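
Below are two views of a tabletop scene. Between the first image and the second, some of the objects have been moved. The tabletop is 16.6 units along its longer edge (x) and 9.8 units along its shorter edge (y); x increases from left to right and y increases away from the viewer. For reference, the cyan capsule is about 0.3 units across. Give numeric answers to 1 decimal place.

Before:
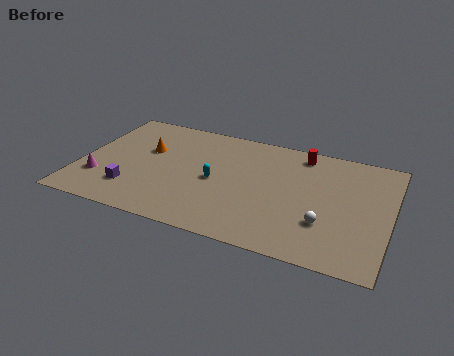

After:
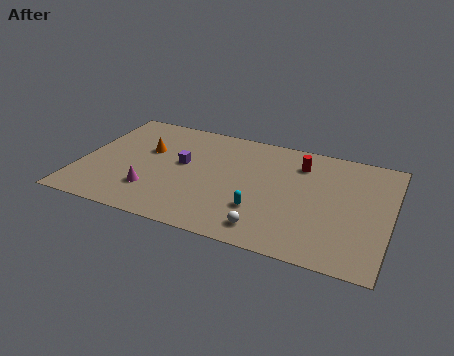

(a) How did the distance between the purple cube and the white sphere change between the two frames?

-3.9

Before: roughly 10.3 units apart; after: 6.4. That's 3.9 units closer together.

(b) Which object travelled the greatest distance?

the purple cube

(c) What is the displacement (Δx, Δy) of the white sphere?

(-2.9, -1.5)

The white sphere started near (13.3, 3.0) and ended near (10.4, 1.5).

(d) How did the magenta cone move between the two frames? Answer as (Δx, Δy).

(2.9, -0.2)

The magenta cone started near (1.2, 2.8) and ended near (4.1, 2.6).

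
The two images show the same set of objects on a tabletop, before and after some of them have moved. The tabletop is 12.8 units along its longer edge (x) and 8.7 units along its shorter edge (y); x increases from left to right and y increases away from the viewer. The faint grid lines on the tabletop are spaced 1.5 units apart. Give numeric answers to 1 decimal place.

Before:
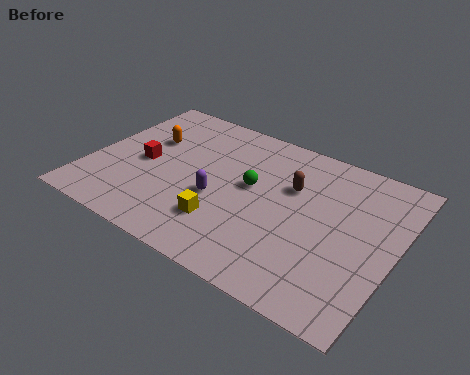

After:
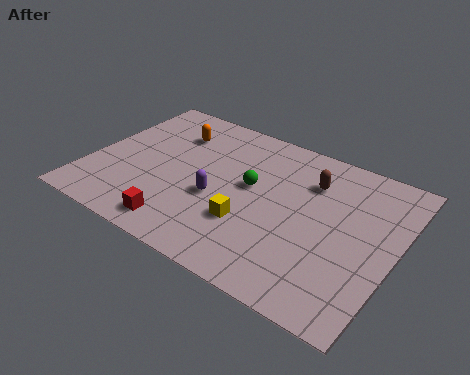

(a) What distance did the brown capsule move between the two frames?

1.0

The brown capsule was near (8.3, 5.7) before and (9.0, 6.4) after, so it travelled √(0.7² + 0.7²) ≈ 1.0 units.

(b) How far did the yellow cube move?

1.1

The yellow cube was near (6.0, 2.3) before and (7.0, 2.8) after, so it travelled √(1.0² + 0.5²) ≈ 1.1 units.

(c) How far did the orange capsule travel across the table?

1.3

The orange capsule moved from about (2.1, 5.6) to (3.0, 6.5), a distance of √(0.9² + 0.9²) ≈ 1.3.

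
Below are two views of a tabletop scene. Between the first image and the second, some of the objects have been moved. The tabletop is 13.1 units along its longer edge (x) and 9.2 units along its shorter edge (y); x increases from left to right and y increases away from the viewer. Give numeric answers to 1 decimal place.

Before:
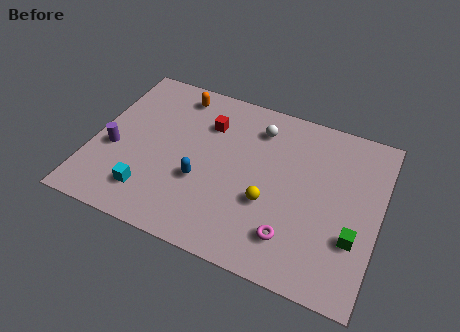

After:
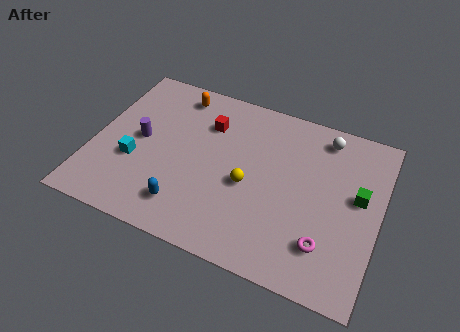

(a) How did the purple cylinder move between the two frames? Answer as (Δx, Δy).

(1.1, 1.0)

From the two frames, the purple cylinder sits at roughly (1.0, 3.7) before and (2.1, 4.7) after.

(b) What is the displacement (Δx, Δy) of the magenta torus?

(1.5, 0.2)

The magenta torus started near (9.4, 2.0) and ended near (10.9, 2.2).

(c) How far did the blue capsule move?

1.7

The blue capsule was near (5.1, 3.4) before and (4.6, 1.8) after, so it travelled √(0.5² + 1.6²) ≈ 1.7 units.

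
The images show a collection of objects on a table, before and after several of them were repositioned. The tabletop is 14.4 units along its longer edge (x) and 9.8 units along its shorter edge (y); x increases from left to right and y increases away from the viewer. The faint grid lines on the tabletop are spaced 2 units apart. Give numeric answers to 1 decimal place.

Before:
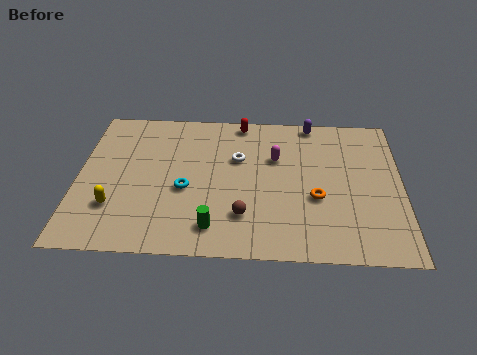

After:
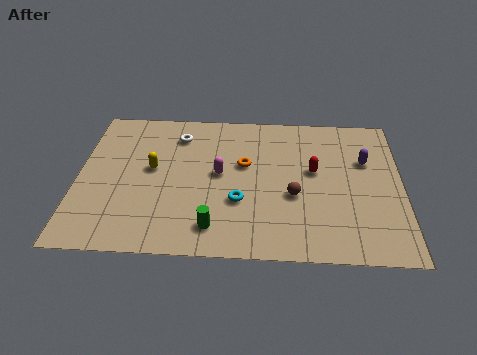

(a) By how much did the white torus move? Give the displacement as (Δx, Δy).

(-2.7, 1.5)

The white torus started near (7.1, 6.3) and ended near (4.4, 7.8).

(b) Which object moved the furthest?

the red capsule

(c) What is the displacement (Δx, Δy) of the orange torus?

(-3.2, 2.1)

The orange torus was at about (10.6, 3.8) and moved to about (7.4, 5.9).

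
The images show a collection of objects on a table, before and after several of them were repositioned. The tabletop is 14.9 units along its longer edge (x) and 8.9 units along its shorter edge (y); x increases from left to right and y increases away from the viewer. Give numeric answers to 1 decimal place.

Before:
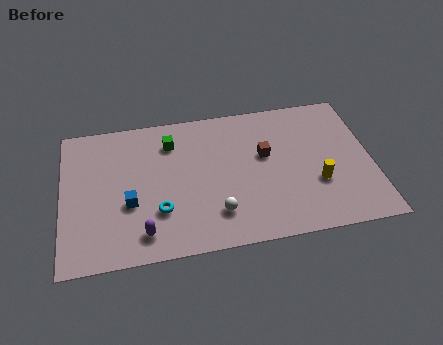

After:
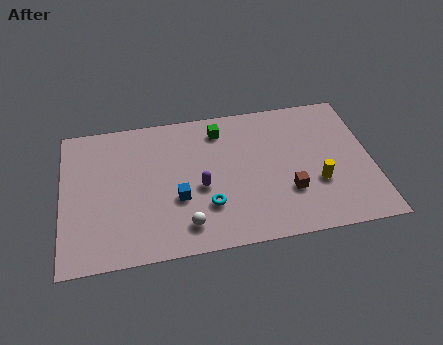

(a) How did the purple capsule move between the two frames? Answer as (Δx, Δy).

(2.8, 2.3)

The purple capsule was at about (3.8, 1.5) and moved to about (6.6, 3.8).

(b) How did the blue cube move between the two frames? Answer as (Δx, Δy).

(2.3, -0.1)

The blue cube started near (3.2, 3.4) and ended near (5.5, 3.3).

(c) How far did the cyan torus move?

2.3

The cyan torus was near (4.6, 2.7) before and (6.9, 2.6) after, so it travelled √(2.3² + 0.1²) ≈ 2.3 units.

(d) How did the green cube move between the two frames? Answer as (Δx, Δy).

(2.4, 0.4)

The green cube started near (5.3, 6.9) and ended near (7.7, 7.3).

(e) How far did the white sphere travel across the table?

1.6

The white sphere moved from about (7.3, 2.1) to (5.8, 1.6), a distance of √(1.5² + 0.5²) ≈ 1.6.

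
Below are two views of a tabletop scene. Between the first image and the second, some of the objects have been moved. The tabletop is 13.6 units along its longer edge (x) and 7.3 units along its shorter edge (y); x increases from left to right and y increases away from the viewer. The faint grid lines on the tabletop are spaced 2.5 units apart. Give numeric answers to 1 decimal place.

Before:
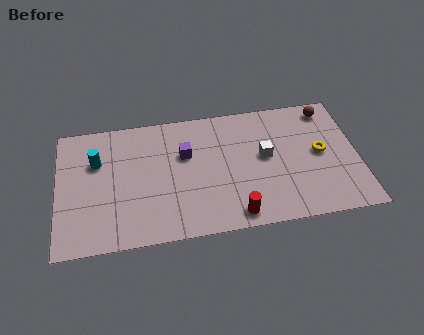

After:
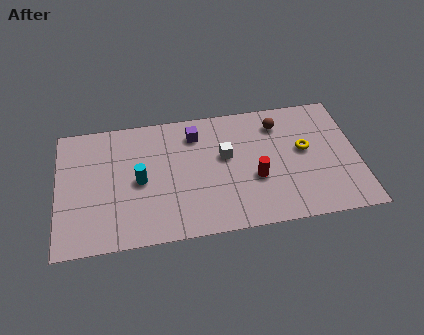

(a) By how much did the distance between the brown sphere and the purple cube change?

-3.0

They were about 6.8 units apart before and 3.8 after — 3.0 units closer together.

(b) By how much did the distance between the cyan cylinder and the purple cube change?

-0.5

Before: roughly 4.0 units apart; after: 3.5. That's 0.5 units closer together.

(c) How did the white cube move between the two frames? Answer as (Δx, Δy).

(-1.8, 0.3)

The white cube was at about (9.4, 4.0) and moved to about (7.6, 4.3).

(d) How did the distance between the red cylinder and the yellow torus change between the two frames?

-2.3

They were about 4.9 units apart before and 2.6 after — 2.3 units closer together.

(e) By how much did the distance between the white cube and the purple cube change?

-1.7

The distance was about 3.7 in the first image and 2.0 in the second, so they moved 1.7 units closer together.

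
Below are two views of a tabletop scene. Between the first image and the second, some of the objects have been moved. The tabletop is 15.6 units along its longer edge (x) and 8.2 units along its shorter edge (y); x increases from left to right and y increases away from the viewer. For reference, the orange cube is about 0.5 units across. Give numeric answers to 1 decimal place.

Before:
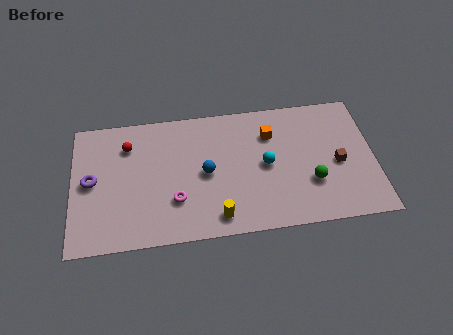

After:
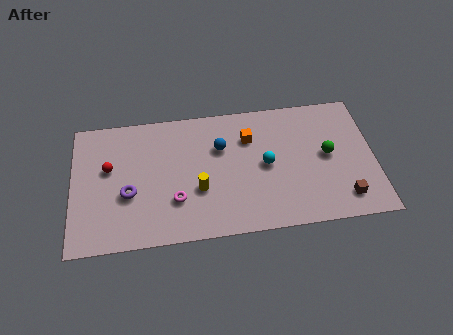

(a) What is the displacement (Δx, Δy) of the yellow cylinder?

(-0.9, 1.8)

The yellow cylinder started near (7.4, 1.2) and ended near (6.5, 3.0).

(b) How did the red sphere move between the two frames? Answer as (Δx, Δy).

(-1.0, -1.3)

The red sphere started near (2.9, 6.2) and ended near (1.9, 4.9).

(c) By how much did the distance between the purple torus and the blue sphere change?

-0.6

They were about 5.9 units apart before and 5.3 after — 0.6 units closer together.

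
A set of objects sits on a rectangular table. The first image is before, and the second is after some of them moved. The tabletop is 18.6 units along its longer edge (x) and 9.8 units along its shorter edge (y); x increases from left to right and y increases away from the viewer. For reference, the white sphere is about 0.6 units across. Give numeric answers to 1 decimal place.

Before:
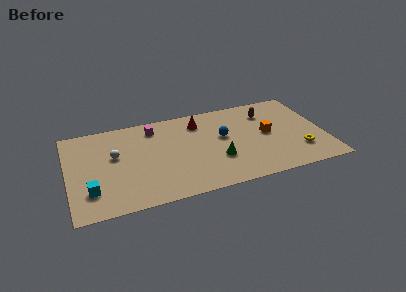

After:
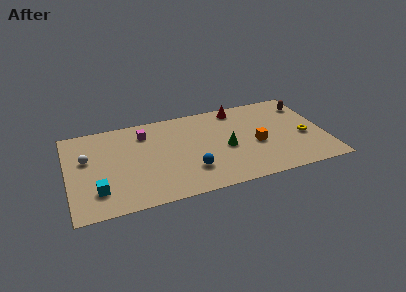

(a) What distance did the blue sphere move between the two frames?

4.0

The blue sphere moved from about (11.3, 5.7) to (8.7, 2.7), a distance of √(2.6² + 3.0²) ≈ 4.0.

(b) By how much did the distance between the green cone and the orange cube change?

-2.0

They were about 4.2 units apart before and 2.2 after — 2.0 units closer together.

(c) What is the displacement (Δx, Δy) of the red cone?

(2.9, 0.8)

The red cone started near (9.7, 7.8) and ended near (12.6, 8.6).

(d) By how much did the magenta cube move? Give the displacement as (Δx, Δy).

(-0.7, -0.4)

The magenta cube started near (6.4, 8.1) and ended near (5.7, 7.7).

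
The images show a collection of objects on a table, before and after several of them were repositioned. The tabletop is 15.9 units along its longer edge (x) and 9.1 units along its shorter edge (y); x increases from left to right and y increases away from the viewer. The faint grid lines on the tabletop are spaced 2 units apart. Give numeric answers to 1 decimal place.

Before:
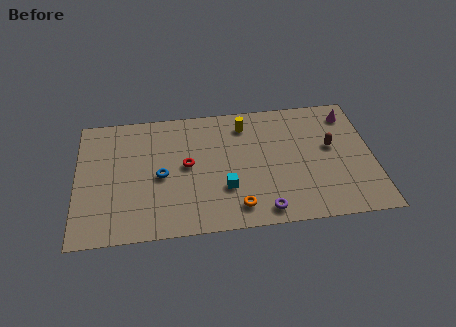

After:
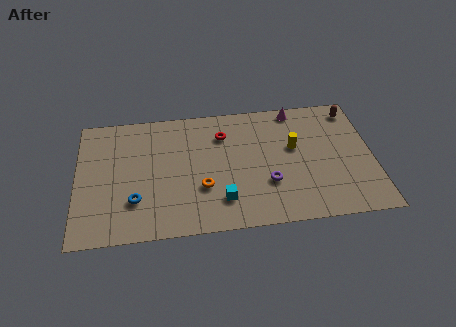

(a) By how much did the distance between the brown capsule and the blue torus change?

+3.7

Before: roughly 9.3 units apart; after: 13.0. That's 3.7 units further apart.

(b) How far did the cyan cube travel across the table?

0.8

From (7.9, 2.9) to (7.7, 2.1), the cyan cube covered √(0.2² + 0.8²) ≈ 0.8 units.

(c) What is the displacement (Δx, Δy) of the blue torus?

(-1.4, -1.6)

The blue torus started near (4.5, 4.2) and ended near (3.1, 2.6).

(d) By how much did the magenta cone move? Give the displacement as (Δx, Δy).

(-2.9, 0.7)

The magenta cone started near (14.8, 7.5) and ended near (11.9, 8.2).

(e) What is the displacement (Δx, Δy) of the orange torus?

(-1.8, 1.6)

From the two frames, the orange torus sits at roughly (8.5, 1.5) before and (6.7, 3.1) after.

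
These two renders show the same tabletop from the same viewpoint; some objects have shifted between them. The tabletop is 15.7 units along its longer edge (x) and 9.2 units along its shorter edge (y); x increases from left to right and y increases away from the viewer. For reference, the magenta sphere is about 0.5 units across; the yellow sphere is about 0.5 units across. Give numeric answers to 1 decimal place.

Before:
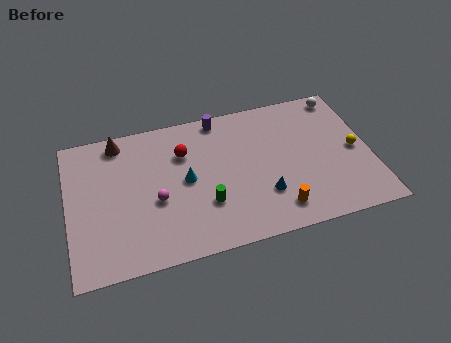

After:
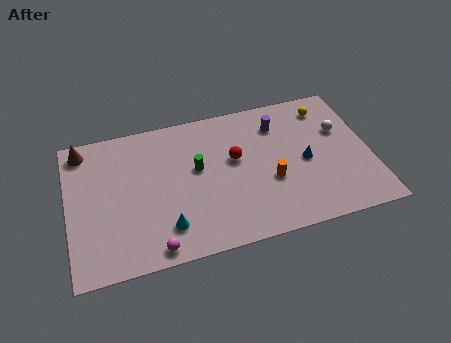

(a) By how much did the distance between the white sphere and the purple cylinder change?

-3.1

They were about 6.5 units apart before and 3.4 after — 3.1 units closer together.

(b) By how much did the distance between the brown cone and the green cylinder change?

-0.3

The distance was about 6.7 in the first image and 6.4 in the second, so they moved 0.3 units closer together.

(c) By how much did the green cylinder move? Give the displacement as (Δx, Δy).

(-0.3, 2.4)

The green cylinder started near (7.0, 2.9) and ended near (6.7, 5.3).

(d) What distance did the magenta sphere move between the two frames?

2.9

The magenta sphere moved from about (4.5, 3.8) to (4.2, 0.9), a distance of √(0.3² + 2.9²) ≈ 2.9.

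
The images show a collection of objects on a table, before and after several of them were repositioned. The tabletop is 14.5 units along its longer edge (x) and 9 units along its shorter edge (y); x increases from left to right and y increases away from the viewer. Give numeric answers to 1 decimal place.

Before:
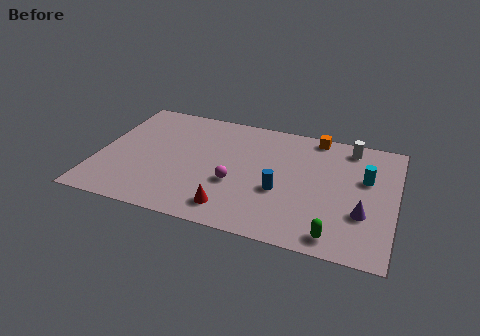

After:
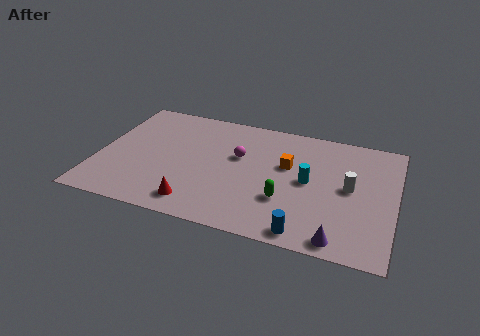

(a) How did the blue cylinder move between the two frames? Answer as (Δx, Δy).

(1.4, -2.6)

The blue cylinder was at about (9.0, 3.5) and moved to about (10.4, 0.9).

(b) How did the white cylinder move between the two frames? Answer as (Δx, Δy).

(0.2, -3.1)

The white cylinder was at about (12.1, 7.8) and moved to about (12.3, 4.7).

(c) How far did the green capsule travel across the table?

3.1

From (11.8, 1.1) to (9.3, 2.9), the green capsule covered √(2.5² + 1.8²) ≈ 3.1 units.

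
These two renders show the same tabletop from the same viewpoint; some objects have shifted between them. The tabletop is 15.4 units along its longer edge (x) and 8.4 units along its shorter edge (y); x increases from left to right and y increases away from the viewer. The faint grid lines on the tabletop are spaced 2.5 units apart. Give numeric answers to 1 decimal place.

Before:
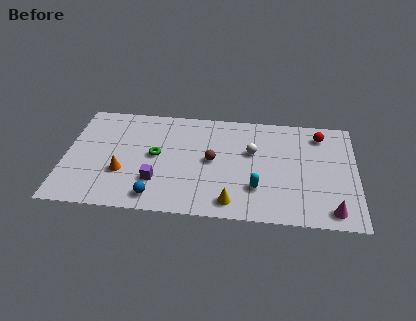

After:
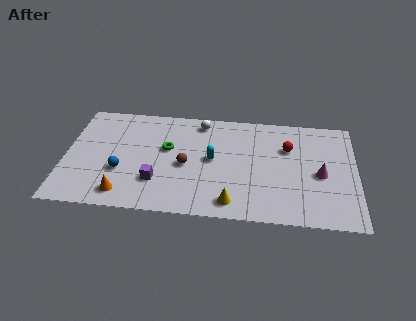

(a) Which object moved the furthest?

the white sphere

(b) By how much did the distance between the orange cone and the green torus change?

+2.0

Before: roughly 2.3 units apart; after: 4.3. That's 2.0 units further apart.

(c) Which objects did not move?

the purple cube and the yellow cone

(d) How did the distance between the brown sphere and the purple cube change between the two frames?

-1.4

They were about 3.5 units apart before and 2.1 after — 1.4 units closer together.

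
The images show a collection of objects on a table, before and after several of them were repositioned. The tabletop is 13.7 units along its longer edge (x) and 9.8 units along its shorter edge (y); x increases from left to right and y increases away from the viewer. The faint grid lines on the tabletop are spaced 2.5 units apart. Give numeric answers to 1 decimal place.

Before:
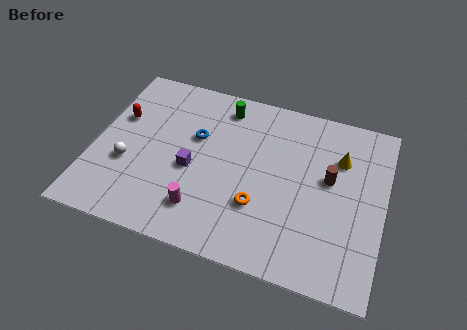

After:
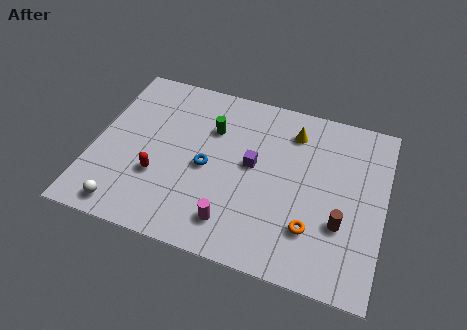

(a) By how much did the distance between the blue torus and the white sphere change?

+1.0

Before: roughly 3.9 units apart; after: 4.9. That's 1.0 units further apart.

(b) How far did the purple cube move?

3.0

The purple cube was near (4.7, 4.2) before and (7.5, 5.3) after, so it travelled √(2.8² + 1.1²) ≈ 3.0 units.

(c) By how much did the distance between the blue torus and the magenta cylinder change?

-1.0

The distance was about 4.1 in the first image and 3.1 in the second, so they moved 1.0 units closer together.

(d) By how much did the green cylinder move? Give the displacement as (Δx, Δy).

(-0.4, -1.5)

The green cylinder was at about (5.8, 8.3) and moved to about (5.4, 6.8).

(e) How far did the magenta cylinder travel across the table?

1.5

From (5.4, 2.1) to (6.9, 1.8), the magenta cylinder covered √(1.5² + 0.3²) ≈ 1.5 units.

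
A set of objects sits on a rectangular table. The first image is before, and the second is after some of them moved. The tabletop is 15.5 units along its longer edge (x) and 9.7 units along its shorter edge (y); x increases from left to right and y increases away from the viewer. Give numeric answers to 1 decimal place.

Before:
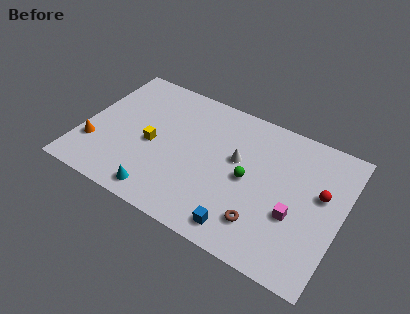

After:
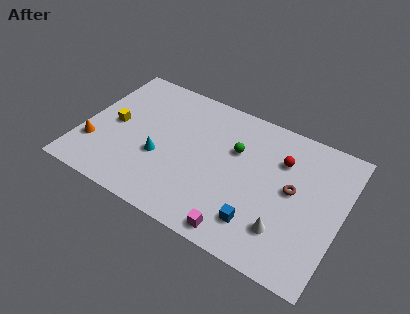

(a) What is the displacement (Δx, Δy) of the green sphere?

(-1.0, 1.6)

From the two frames, the green sphere sits at roughly (10.0, 4.7) before and (9.0, 6.3) after.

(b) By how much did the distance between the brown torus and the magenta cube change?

+2.7

The distance was about 2.2 in the first image and 4.9 in the second, so they moved 2.7 units further apart.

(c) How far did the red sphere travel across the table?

2.8

From (14.2, 5.7) to (11.7, 6.9), the red sphere covered √(2.5² + 1.2²) ≈ 2.8 units.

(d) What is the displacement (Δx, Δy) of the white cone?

(3.3, -3.3)

The white cone was at about (9.2, 5.7) and moved to about (12.5, 2.4).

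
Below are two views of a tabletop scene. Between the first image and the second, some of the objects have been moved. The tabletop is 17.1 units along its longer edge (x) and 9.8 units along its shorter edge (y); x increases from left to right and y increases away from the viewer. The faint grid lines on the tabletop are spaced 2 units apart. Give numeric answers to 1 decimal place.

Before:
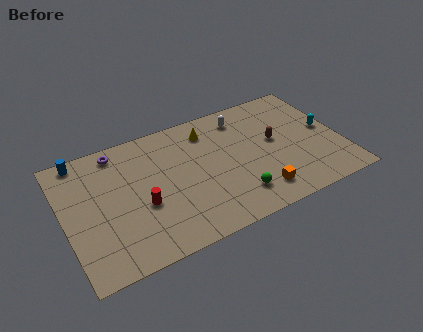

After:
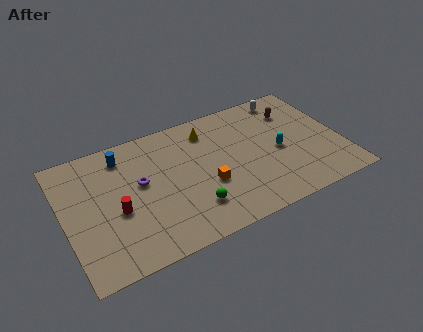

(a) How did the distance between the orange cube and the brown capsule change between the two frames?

+3.1

The distance was about 3.9 in the first image and 7.0 in the second, so they moved 3.1 units further apart.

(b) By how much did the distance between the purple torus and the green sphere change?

-5.0

They were about 9.3 units apart before and 4.3 after — 5.0 units closer together.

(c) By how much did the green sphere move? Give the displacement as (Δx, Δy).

(-2.7, 0.3)

From the two frames, the green sphere sits at roughly (10.2, 2.1) before and (7.5, 2.4) after.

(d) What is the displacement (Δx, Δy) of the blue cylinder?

(2.5, -0.8)

The blue cylinder was at about (1.4, 8.9) and moved to about (3.9, 8.1).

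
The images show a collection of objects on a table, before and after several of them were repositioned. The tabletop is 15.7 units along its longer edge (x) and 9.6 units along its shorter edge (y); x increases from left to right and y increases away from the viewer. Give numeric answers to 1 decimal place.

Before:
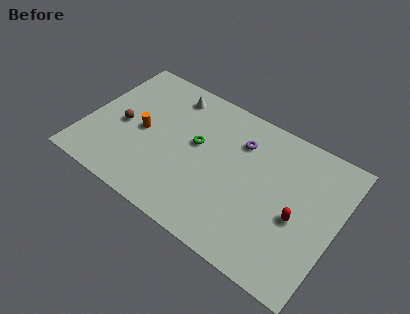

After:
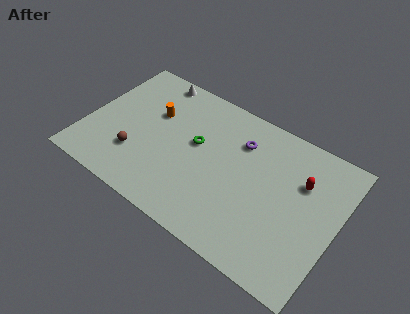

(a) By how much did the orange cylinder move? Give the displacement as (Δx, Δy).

(0.4, 1.6)

The orange cylinder was at about (3.5, 4.6) and moved to about (3.9, 6.2).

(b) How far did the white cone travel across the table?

1.4

The white cone moved from about (4.7, 8.1) to (3.4, 8.7), a distance of √(1.3² + 0.6²) ≈ 1.4.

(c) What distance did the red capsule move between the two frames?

2.4

The red capsule was near (13.4, 4.1) before and (13.3, 6.5) after, so it travelled √(0.1² + 2.4²) ≈ 2.4 units.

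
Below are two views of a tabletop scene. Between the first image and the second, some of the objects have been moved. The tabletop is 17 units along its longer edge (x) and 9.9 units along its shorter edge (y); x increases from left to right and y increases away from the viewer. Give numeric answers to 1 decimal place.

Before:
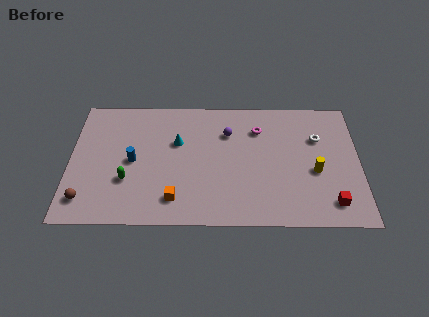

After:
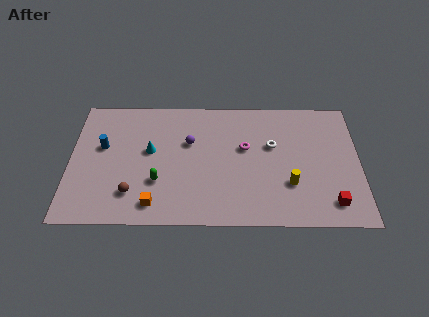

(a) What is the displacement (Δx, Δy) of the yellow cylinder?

(-1.5, -1.0)

The yellow cylinder started near (14.4, 4.1) and ended near (12.9, 3.1).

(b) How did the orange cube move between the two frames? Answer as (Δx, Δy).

(-1.2, -0.4)

The orange cube was at about (6.2, 1.9) and moved to about (5.0, 1.5).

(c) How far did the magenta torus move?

1.7

The magenta torus was near (11.1, 7.4) before and (10.3, 5.9) after, so it travelled √(0.8² + 1.5²) ≈ 1.7 units.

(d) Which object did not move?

the red cube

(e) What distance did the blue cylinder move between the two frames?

2.1

From (3.7, 4.8) to (1.9, 5.9), the blue cylinder covered √(1.8² + 1.1²) ≈ 2.1 units.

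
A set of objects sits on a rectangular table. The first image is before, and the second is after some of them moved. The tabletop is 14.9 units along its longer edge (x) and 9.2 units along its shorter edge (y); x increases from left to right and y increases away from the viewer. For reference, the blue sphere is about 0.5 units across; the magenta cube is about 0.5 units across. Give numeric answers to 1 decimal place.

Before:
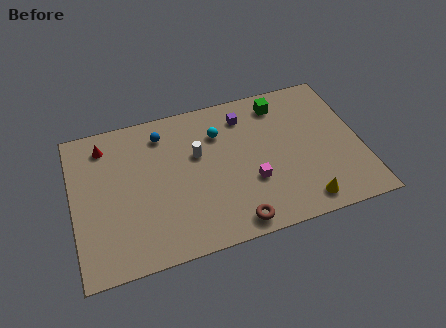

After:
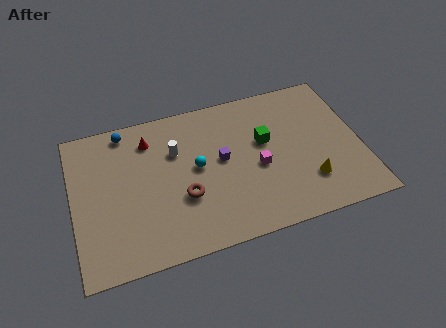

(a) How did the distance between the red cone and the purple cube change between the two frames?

-3.0

They were about 7.3 units apart before and 4.3 after — 3.0 units closer together.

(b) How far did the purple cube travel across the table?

2.8

The purple cube was near (9.1, 7.4) before and (7.7, 5.0) after, so it travelled √(1.4² + 2.4²) ≈ 2.8 units.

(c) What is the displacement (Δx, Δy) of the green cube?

(-1.0, -2.2)

The green cube started near (11.0, 7.7) and ended near (10.0, 5.5).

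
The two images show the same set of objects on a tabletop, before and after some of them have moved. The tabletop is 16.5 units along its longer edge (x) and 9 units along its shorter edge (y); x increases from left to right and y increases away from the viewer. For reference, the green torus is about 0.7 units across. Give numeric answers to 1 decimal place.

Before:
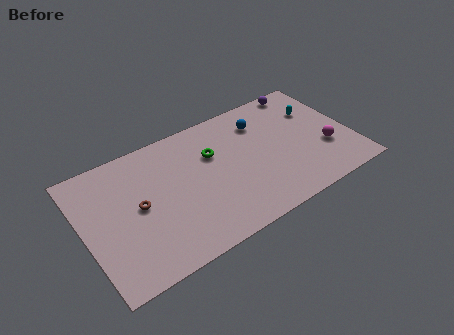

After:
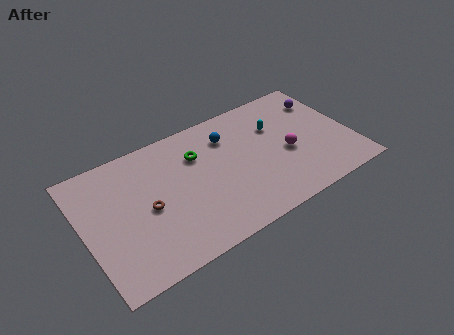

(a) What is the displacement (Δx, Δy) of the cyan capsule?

(-2.6, -0.1)

The cyan capsule started near (14.7, 6.2) and ended near (12.1, 6.1).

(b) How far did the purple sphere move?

1.7

The purple sphere moved from about (14.3, 8.2) to (15.3, 6.8), a distance of √(1.0² + 1.4²) ≈ 1.7.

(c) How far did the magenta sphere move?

2.4

The magenta sphere was near (14.8, 3.1) before and (12.5, 3.9) after, so it travelled √(2.3² + 0.8²) ≈ 2.4 units.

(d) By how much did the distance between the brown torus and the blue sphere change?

-2.3

Before: roughly 8.3 units apart; after: 6.0. That's 2.3 units closer together.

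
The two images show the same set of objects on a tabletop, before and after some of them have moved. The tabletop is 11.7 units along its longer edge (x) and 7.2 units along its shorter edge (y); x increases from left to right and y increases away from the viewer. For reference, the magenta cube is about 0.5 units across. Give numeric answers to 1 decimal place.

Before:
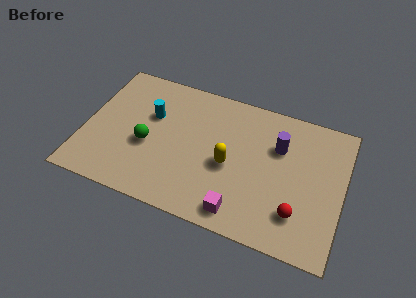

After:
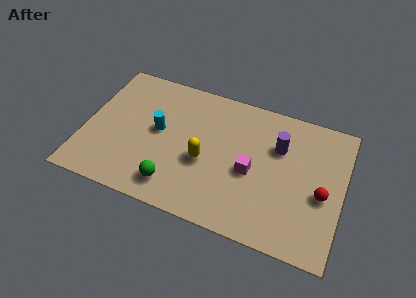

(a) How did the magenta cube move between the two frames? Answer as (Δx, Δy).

(0.3, 2.2)

The magenta cube started near (7.3, 1.0) and ended near (7.6, 3.2).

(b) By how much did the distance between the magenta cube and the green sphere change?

-1.0

Before: roughly 4.8 units apart; after: 3.8. That's 1.0 units closer together.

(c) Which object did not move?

the purple cylinder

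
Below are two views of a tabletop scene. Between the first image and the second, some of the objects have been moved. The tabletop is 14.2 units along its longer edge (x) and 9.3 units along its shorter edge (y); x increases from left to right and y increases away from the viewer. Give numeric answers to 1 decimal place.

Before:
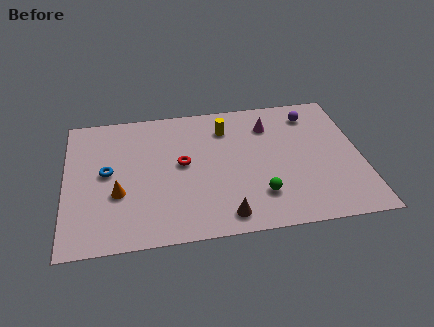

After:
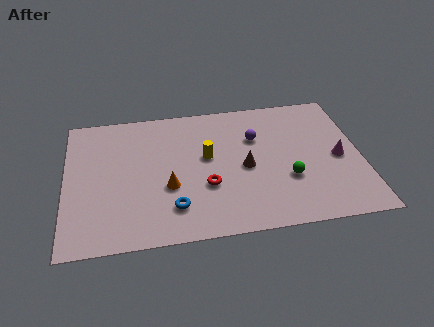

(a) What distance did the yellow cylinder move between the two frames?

2.1

The yellow cylinder was near (7.8, 7.2) before and (6.8, 5.3) after, so it travelled √(1.0² + 1.9²) ≈ 2.1 units.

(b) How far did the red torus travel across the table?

2.0

The red torus moved from about (5.6, 5.0) to (6.7, 3.3), a distance of √(1.1² + 1.7²) ≈ 2.0.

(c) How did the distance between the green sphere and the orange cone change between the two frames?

-1.1

Before: roughly 6.8 units apart; after: 5.7. That's 1.1 units closer together.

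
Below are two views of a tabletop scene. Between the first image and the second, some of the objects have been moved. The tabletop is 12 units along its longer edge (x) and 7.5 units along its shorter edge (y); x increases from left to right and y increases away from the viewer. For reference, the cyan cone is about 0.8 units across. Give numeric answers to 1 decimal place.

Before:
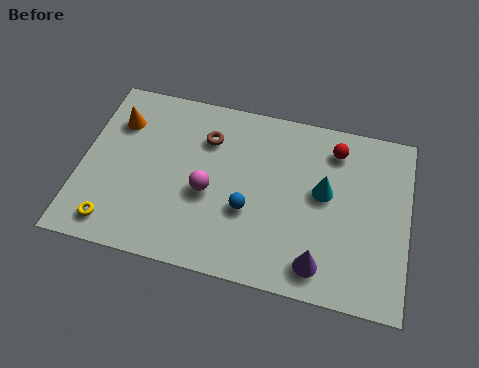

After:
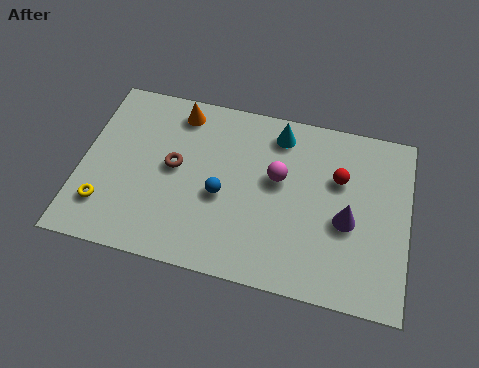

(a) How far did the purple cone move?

2.2

The purple cone was near (8.9, 1.2) before and (9.8, 3.2) after, so it travelled √(0.9² + 2.0²) ≈ 2.2 units.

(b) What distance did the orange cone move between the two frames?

2.4

From (1.2, 5.5) to (3.4, 6.4), the orange cone covered √(2.2² + 0.9²) ≈ 2.4 units.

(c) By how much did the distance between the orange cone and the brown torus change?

-0.9

They were about 3.3 units apart before and 2.4 after — 0.9 units closer together.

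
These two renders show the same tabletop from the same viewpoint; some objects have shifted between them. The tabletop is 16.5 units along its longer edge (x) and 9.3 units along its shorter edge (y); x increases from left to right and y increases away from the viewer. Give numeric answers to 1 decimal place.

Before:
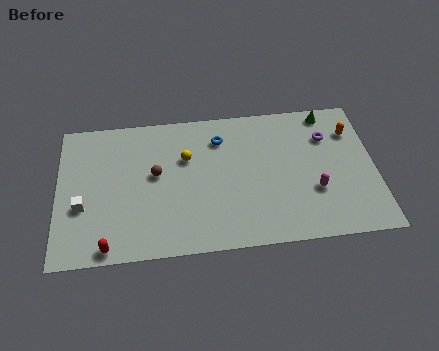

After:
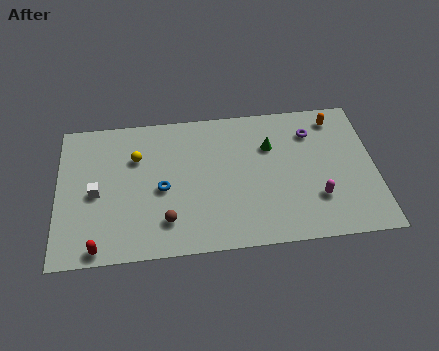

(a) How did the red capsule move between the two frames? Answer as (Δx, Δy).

(-0.5, 0.0)

The red capsule was at about (2.6, 0.8) and moved to about (2.1, 0.8).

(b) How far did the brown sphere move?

3.1

The brown sphere moved from about (5.1, 5.2) to (5.6, 2.1), a distance of √(0.5² + 3.1²) ≈ 3.1.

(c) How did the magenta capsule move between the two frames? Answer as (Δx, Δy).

(0.1, -0.5)

From the two frames, the magenta capsule sits at roughly (13.3, 3.2) before and (13.4, 2.7) after.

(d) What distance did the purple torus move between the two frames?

0.9

The purple torus moved from about (14.1, 6.7) to (13.3, 7.1), a distance of √(0.8² + 0.4²) ≈ 0.9.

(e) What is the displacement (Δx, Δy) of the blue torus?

(-3.1, -3.0)

The blue torus started near (8.5, 7.2) and ended near (5.4, 4.2).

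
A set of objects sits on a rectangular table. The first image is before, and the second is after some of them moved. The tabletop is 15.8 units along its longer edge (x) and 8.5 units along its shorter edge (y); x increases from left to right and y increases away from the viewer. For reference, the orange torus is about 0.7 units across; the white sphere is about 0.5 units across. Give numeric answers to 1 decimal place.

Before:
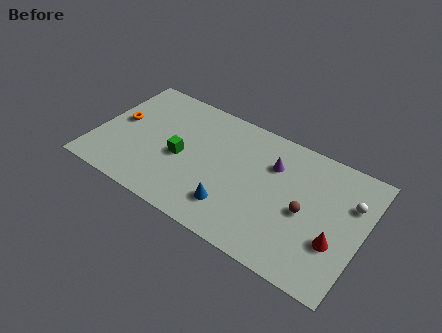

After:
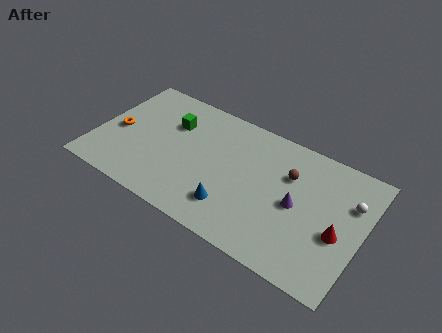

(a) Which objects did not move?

the white sphere and the blue cone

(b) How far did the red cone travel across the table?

0.6

The red cone was near (14.4, 2.9) before and (14.5, 3.5) after, so it travelled √(0.1² + 0.6²) ≈ 0.6 units.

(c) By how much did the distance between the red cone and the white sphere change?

-0.6

The distance was about 2.9 in the first image and 2.3 in the second, so they moved 0.6 units closer together.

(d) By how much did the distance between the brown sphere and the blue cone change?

+0.3

The distance was about 4.4 in the first image and 4.7 in the second, so they moved 0.3 units further apart.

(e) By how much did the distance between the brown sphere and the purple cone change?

-1.2

They were about 3.0 units apart before and 1.8 after — 1.2 units closer together.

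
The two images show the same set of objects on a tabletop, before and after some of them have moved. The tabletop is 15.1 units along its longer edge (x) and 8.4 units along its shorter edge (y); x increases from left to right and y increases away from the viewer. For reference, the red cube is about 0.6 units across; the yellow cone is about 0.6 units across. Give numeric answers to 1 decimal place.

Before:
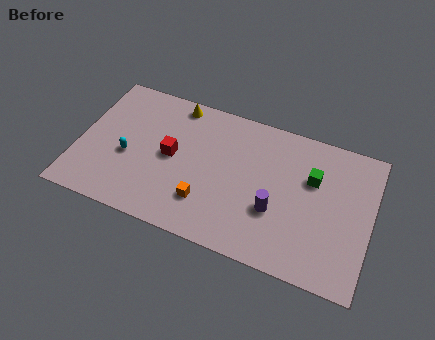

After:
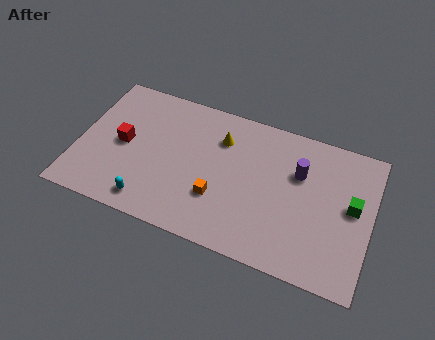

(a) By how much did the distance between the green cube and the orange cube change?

+0.8

Before: roughly 6.2 units apart; after: 7.0. That's 0.8 units further apart.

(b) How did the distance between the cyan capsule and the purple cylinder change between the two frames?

+0.8

The distance was about 7.7 in the first image and 8.5 in the second, so they moved 0.8 units further apart.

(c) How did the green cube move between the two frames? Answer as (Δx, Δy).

(2.1, -0.9)

The green cube was at about (12.0, 5.5) and moved to about (14.1, 4.6).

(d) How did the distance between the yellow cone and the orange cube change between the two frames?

-2.2

Before: roughly 5.7 units apart; after: 3.5. That's 2.2 units closer together.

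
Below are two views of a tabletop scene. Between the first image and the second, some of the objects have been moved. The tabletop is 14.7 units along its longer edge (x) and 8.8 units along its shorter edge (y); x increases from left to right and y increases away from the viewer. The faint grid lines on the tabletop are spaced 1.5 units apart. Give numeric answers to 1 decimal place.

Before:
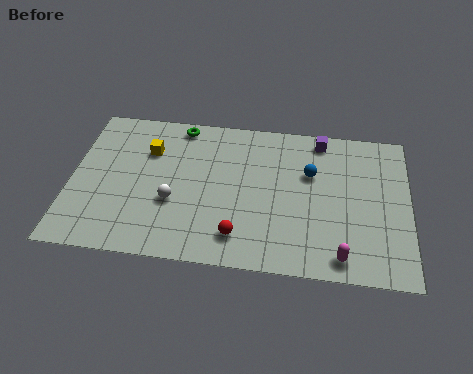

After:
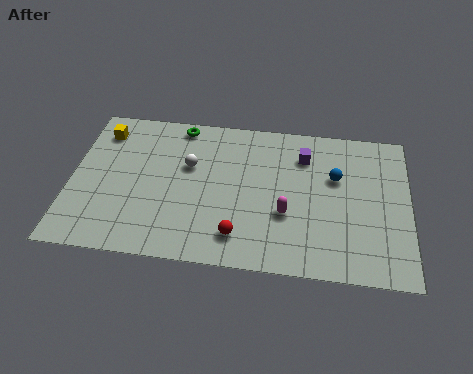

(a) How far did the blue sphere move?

1.1

From (10.4, 5.7) to (11.5, 5.6), the blue sphere covered √(1.1² + 0.1²) ≈ 1.1 units.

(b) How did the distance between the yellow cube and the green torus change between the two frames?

+1.4

The distance was about 2.1 in the first image and 3.5 in the second, so they moved 1.4 units further apart.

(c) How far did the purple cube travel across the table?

1.3

From (10.8, 7.8) to (10.1, 6.7), the purple cube covered √(0.7² + 1.1²) ≈ 1.3 units.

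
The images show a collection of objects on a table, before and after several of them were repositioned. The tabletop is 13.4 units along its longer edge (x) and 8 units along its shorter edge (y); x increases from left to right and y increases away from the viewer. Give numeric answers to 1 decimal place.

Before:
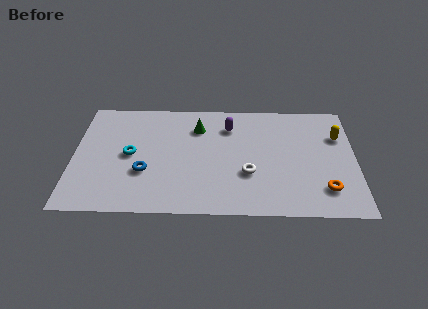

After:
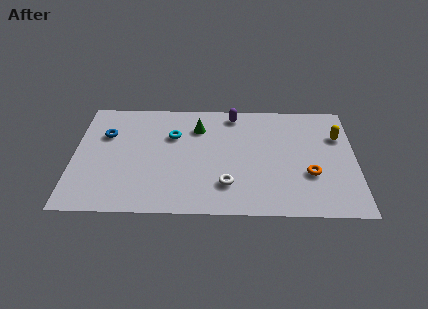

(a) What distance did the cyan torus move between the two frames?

2.4

The cyan torus moved from about (2.7, 4.0) to (4.7, 5.4), a distance of √(2.0² + 1.4²) ≈ 2.4.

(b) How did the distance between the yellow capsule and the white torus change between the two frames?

+1.3

The distance was about 5.1 in the first image and 6.4 in the second, so they moved 1.3 units further apart.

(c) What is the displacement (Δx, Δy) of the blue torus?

(-1.9, 2.6)

The blue torus was at about (3.4, 2.8) and moved to about (1.5, 5.4).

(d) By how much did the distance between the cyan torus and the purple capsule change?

-1.8

Before: roughly 5.1 units apart; after: 3.3. That's 1.8 units closer together.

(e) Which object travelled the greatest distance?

the blue torus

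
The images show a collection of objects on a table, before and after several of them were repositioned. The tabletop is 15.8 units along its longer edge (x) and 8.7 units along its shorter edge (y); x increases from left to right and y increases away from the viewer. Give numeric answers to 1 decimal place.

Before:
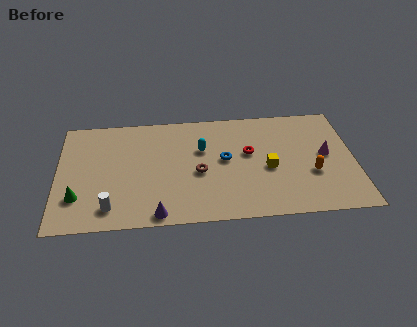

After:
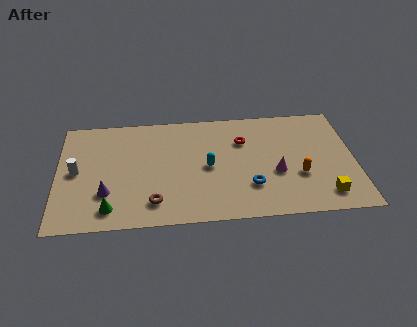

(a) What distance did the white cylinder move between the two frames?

3.4

The white cylinder was near (2.8, 1.5) before and (1.0, 4.4) after, so it travelled √(1.8² + 2.9²) ≈ 3.4 units.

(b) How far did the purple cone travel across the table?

3.2

From (5.3, 0.8) to (2.6, 2.6), the purple cone covered √(2.7² + 1.8²) ≈ 3.2 units.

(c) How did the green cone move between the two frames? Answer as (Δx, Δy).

(1.7, -1.0)

The green cone was at about (1.1, 2.4) and moved to about (2.8, 1.4).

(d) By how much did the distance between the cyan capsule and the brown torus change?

+2.0

The distance was about 1.8 in the first image and 3.8 in the second, so they moved 2.0 units further apart.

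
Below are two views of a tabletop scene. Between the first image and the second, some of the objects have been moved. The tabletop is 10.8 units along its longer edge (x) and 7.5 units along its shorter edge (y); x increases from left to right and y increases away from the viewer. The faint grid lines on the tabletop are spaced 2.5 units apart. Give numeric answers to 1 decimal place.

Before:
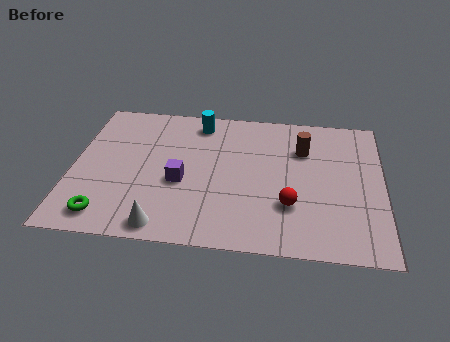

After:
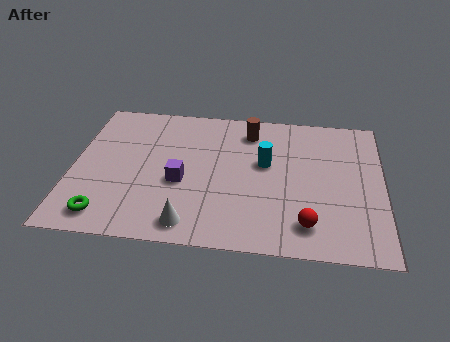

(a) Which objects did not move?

the green torus and the purple cube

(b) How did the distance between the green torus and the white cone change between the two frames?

+0.9

They were about 2.0 units apart before and 2.9 after — 0.9 units further apart.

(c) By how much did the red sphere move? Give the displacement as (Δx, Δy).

(0.6, -0.9)

From the two frames, the red sphere sits at roughly (7.6, 2.3) before and (8.2, 1.4) after.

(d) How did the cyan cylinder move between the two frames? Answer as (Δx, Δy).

(2.4, -2.0)

The cyan cylinder was at about (4.3, 6.4) and moved to about (6.7, 4.4).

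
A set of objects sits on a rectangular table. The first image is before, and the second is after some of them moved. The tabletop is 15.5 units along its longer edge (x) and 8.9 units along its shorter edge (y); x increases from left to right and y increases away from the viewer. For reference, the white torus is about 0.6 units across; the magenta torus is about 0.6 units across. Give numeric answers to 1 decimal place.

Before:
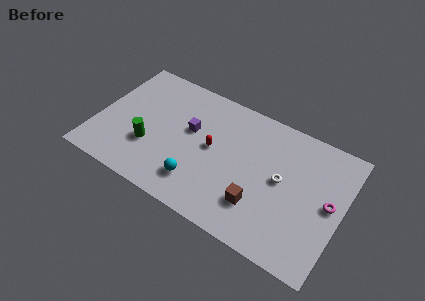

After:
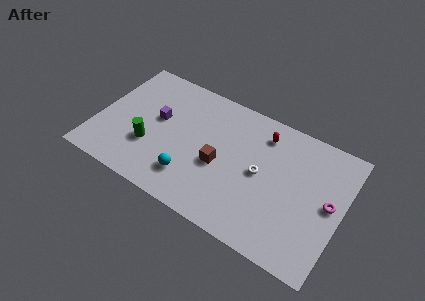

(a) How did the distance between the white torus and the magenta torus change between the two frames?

+1.3

Before: roughly 3.0 units apart; after: 4.3. That's 1.3 units further apart.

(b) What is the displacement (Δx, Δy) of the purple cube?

(-2.1, -0.2)

The purple cube was at about (5.8, 5.3) and moved to about (3.7, 5.1).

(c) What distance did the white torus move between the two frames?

1.3

The white torus moved from about (11.7, 4.7) to (10.4, 4.5), a distance of √(1.3² + 0.2²) ≈ 1.3.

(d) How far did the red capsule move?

3.8

The red capsule moved from about (7.3, 4.7) to (10.2, 7.2), a distance of √(2.9² + 2.5²) ≈ 3.8.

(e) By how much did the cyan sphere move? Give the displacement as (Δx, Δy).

(-0.5, 0.1)

From the two frames, the cyan sphere sits at roughly (6.8, 2.0) before and (6.3, 2.1) after.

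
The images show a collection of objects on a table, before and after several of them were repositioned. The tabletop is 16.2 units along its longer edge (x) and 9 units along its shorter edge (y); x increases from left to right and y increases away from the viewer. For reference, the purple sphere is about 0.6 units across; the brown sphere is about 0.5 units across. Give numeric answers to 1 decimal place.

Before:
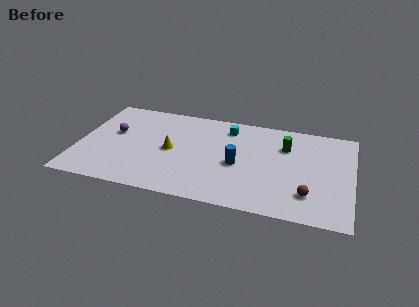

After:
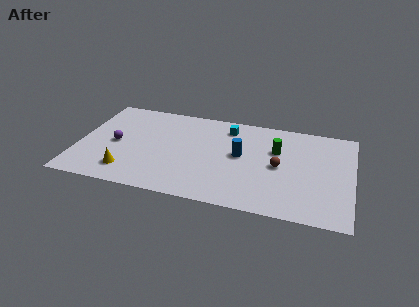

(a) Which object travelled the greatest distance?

the yellow cone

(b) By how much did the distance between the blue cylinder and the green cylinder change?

-1.3

Before: roughly 3.6 units apart; after: 2.3. That's 1.3 units closer together.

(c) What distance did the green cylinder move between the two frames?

0.7

The green cylinder was near (12.2, 6.4) before and (11.7, 5.9) after, so it travelled √(0.5² + 0.5²) ≈ 0.7 units.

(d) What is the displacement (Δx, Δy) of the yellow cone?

(-2.4, -2.6)

The yellow cone was at about (5.5, 4.4) and moved to about (3.1, 1.8).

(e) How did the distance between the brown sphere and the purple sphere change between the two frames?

-2.4

The distance was about 12.1 in the first image and 9.7 in the second, so they moved 2.4 units closer together.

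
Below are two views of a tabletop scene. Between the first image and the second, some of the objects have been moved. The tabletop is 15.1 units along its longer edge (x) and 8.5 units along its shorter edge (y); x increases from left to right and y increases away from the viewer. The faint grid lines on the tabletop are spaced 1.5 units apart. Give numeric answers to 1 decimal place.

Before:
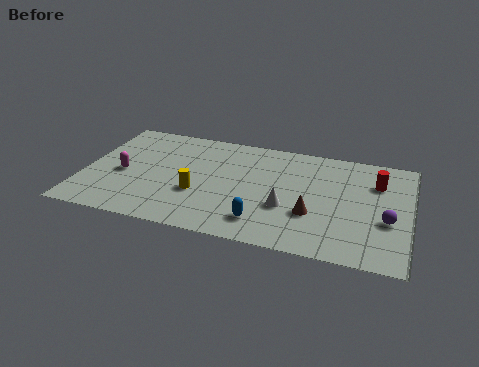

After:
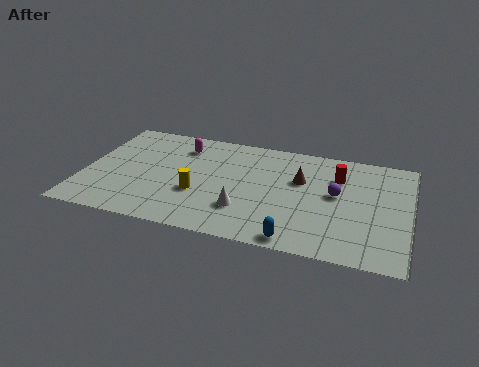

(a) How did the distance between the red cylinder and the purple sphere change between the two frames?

-1.5

Before: roughly 2.9 units apart; after: 1.4. That's 1.5 units closer together.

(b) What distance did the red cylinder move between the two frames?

1.8

The red cylinder was near (13.5, 6.1) before and (11.7, 6.1) after, so it travelled √(1.8² + 0.0²) ≈ 1.8 units.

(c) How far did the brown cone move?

2.6

From (10.7, 2.9) to (10.0, 5.4), the brown cone covered √(0.7² + 2.5²) ≈ 2.6 units.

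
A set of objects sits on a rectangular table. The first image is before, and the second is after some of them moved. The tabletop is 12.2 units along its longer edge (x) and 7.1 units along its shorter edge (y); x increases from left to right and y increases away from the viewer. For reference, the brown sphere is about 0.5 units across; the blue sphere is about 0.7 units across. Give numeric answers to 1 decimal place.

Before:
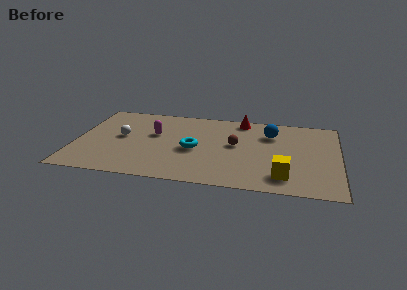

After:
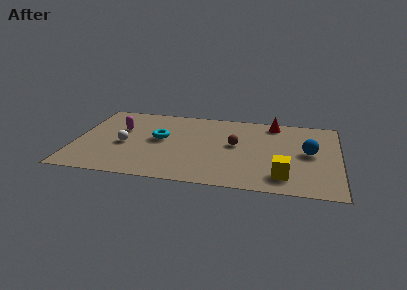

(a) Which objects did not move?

the yellow cube and the brown sphere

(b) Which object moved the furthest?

the blue sphere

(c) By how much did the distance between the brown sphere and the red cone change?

+0.5

The distance was about 2.4 in the first image and 2.9 in the second, so they moved 0.5 units further apart.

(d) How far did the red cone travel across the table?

1.5

From (7.6, 6.3) to (9.1, 6.2), the red cone covered √(1.5² + 0.1²) ≈ 1.5 units.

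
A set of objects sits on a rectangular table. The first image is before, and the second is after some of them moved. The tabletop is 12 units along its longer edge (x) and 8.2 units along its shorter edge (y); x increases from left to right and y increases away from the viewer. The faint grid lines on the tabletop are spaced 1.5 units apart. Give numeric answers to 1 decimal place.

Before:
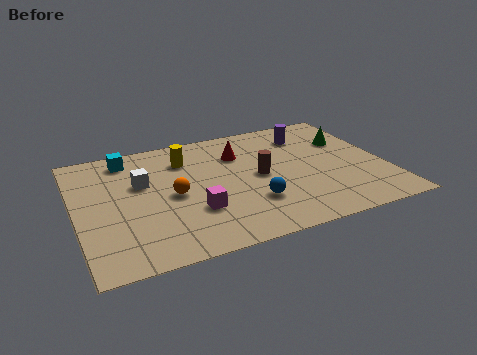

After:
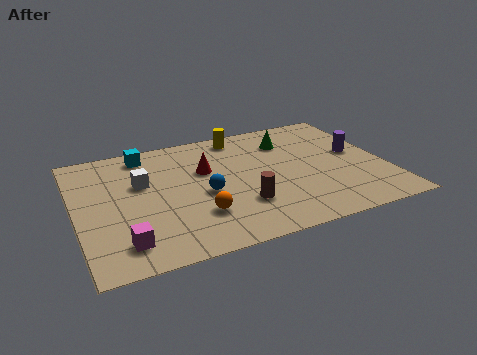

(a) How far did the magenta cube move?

3.0

The magenta cube was near (4.4, 2.6) before and (1.6, 1.5) after, so it travelled √(2.8² + 1.1²) ≈ 3.0 units.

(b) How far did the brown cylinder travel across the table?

1.9

From (7.1, 4.1) to (6.2, 2.4), the brown cylinder covered √(0.9² + 1.7²) ≈ 1.9 units.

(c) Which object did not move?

the white cube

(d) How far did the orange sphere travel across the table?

1.8

The orange sphere was near (3.7, 3.9) before and (4.5, 2.3) after, so it travelled √(0.8² + 1.6²) ≈ 1.8 units.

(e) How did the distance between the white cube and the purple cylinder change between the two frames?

+1.6

The distance was about 6.8 in the first image and 8.4 in the second, so they moved 1.6 units further apart.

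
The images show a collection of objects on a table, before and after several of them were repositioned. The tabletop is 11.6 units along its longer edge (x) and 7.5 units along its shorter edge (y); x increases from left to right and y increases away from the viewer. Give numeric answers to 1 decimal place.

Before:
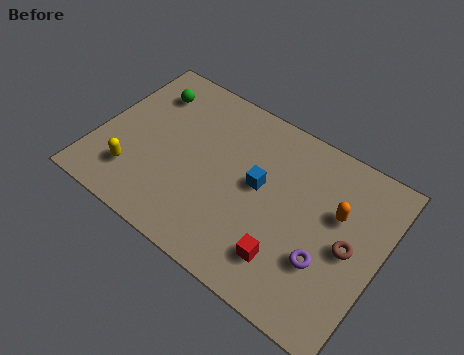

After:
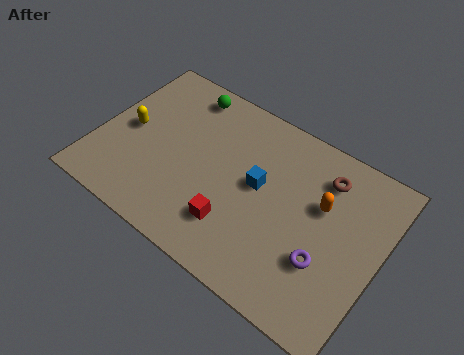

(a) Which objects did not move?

the purple torus and the blue cube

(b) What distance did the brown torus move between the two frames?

2.7

From (10.4, 3.6) to (9.0, 5.9), the brown torus covered √(1.4² + 2.3²) ≈ 2.7 units.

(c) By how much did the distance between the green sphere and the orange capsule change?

-1.8

The distance was about 8.2 in the first image and 6.4 in the second, so they moved 1.8 units closer together.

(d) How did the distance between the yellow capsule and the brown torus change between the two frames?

-0.7

Before: roughly 8.8 units apart; after: 8.1. That's 0.7 units closer together.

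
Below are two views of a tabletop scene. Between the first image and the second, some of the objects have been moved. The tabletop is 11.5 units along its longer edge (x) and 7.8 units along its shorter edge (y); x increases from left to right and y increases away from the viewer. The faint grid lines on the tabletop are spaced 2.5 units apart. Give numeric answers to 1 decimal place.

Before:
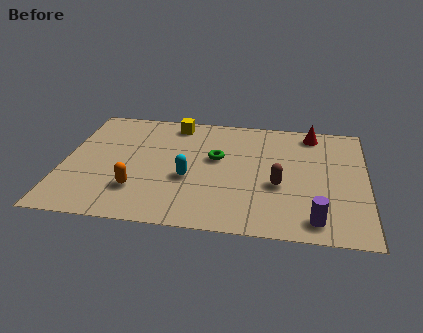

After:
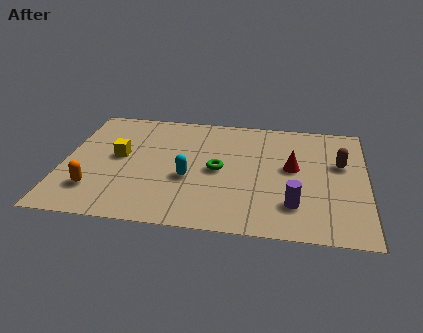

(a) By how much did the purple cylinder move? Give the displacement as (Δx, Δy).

(-0.8, 0.8)

From the two frames, the purple cylinder sits at roughly (9.6, 1.1) before and (8.8, 1.9) after.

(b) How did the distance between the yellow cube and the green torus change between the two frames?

+1.0

They were about 2.8 units apart before and 3.8 after — 1.0 units further apart.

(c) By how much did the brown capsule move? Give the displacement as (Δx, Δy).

(2.3, 1.7)

From the two frames, the brown capsule sits at roughly (8.2, 3.1) before and (10.5, 4.8) after.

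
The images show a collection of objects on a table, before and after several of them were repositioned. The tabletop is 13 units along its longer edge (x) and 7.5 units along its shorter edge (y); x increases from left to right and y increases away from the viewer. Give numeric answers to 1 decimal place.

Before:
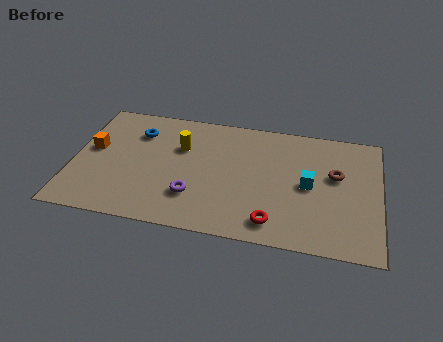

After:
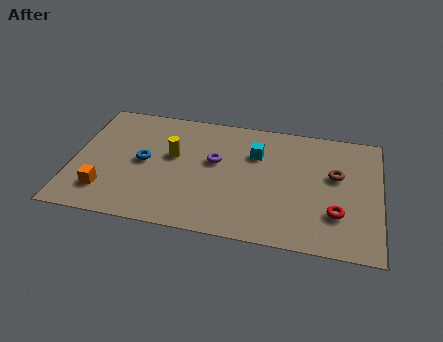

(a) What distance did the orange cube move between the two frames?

2.6

The orange cube moved from about (0.8, 4.2) to (1.5, 1.7), a distance of √(0.7² + 2.5²) ≈ 2.6.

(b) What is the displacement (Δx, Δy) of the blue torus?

(0.4, -1.8)

The blue torus was at about (2.6, 5.6) and moved to about (3.0, 3.8).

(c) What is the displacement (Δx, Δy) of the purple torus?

(0.8, 2.3)

From the two frames, the purple torus sits at roughly (5.2, 2.1) before and (6.0, 4.4) after.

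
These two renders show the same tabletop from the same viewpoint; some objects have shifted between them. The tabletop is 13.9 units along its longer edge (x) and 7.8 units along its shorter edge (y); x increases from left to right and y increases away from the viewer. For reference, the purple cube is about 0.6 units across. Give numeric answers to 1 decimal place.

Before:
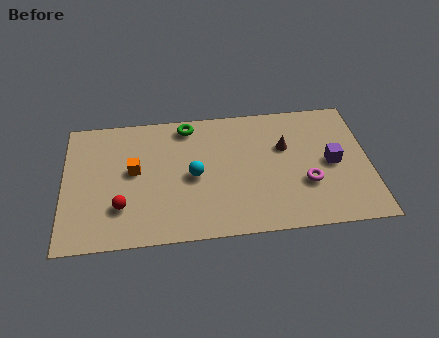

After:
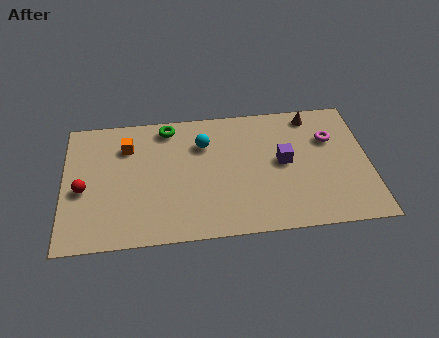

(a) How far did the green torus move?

0.9

The green torus moved from about (5.7, 6.8) to (4.8, 6.8), a distance of √(0.9² + 0.0²) ≈ 0.9.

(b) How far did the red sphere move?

2.1

The red sphere moved from about (2.6, 2.2) to (0.9, 3.4), a distance of √(1.7² + 1.2²) ≈ 2.1.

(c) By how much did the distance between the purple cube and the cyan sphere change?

-2.4

They were about 6.3 units apart before and 3.9 after — 2.4 units closer together.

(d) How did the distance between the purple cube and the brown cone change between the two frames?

+0.6

They were about 2.4 units apart before and 3.0 after — 0.6 units further apart.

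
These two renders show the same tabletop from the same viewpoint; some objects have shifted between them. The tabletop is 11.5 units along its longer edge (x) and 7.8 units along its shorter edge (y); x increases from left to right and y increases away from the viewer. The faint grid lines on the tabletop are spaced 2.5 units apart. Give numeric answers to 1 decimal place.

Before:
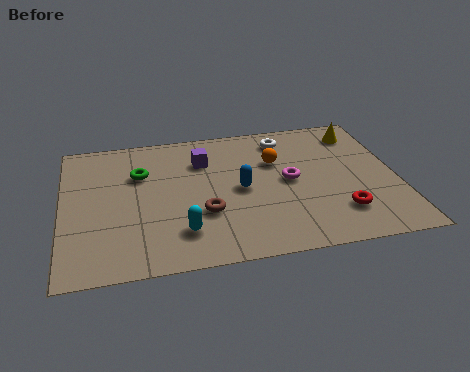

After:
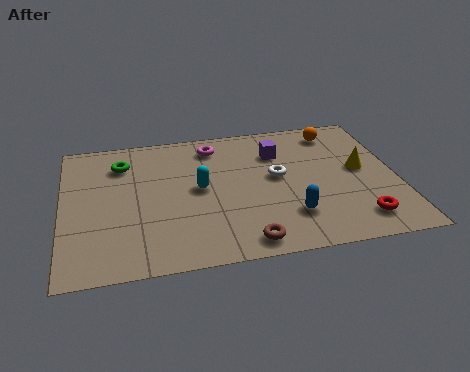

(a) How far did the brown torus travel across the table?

2.2

From (4.8, 2.7) to (6.1, 0.9), the brown torus covered √(1.3² + 1.8²) ≈ 2.2 units.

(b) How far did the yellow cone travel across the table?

2.2

From (10.4, 6.4) to (10.3, 4.2), the yellow cone covered √(0.1² + 2.2²) ≈ 2.2 units.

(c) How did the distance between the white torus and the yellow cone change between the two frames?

+0.3

They were about 2.6 units apart before and 2.9 after — 0.3 units further apart.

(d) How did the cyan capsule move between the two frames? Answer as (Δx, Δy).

(0.7, 2.3)

The cyan capsule was at about (4.0, 1.8) and moved to about (4.7, 4.1).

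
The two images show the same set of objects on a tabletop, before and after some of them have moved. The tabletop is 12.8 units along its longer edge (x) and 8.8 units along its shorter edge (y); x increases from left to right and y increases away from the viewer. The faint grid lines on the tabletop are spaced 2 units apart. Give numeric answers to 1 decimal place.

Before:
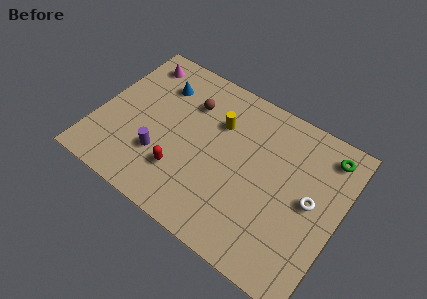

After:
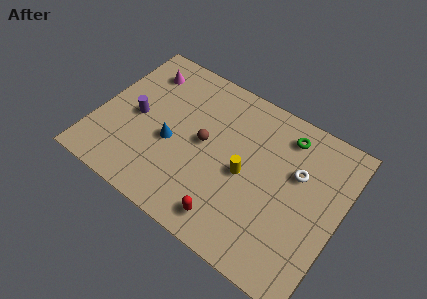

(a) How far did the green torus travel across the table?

2.2

From (11.7, 7.4) to (9.5, 7.3), the green torus covered √(2.2² + 0.1²) ≈ 2.2 units.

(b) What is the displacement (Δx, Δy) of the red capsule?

(2.8, -1.1)

The red capsule started near (4.8, 2.4) and ended near (7.6, 1.3).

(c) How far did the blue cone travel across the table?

3.1

The blue cone moved from about (2.8, 6.6) to (4.0, 3.7), a distance of √(1.2² + 2.9²) ≈ 3.1.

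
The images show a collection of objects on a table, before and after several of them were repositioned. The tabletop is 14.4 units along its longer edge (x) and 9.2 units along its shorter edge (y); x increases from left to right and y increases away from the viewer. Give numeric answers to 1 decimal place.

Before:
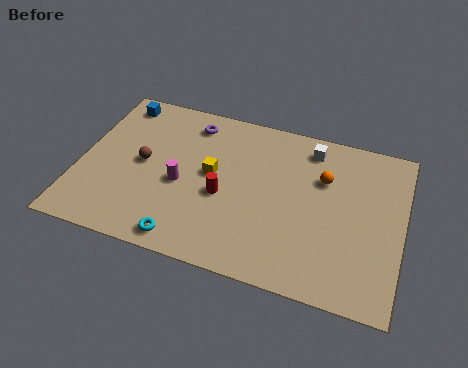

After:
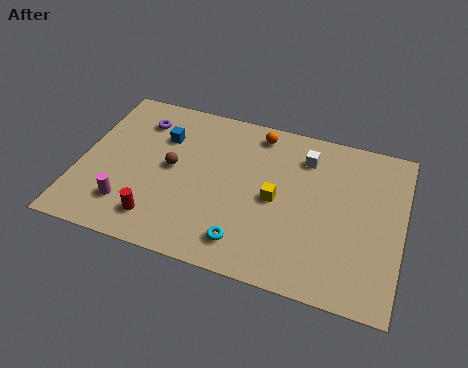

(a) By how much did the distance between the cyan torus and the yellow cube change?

-1.1

Before: roughly 4.1 units apart; after: 3.0. That's 1.1 units closer together.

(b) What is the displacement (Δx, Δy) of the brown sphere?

(1.3, 0.1)

The brown sphere was at about (2.8, 4.7) and moved to about (4.1, 4.8).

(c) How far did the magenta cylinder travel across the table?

2.9

The magenta cylinder was near (4.6, 4.0) before and (2.4, 2.1) after, so it travelled √(2.2² + 1.9²) ≈ 2.9 units.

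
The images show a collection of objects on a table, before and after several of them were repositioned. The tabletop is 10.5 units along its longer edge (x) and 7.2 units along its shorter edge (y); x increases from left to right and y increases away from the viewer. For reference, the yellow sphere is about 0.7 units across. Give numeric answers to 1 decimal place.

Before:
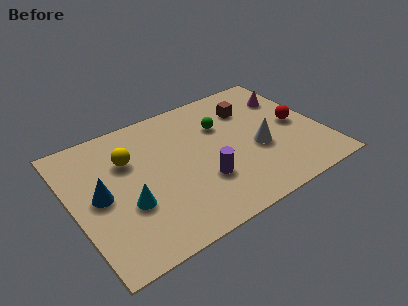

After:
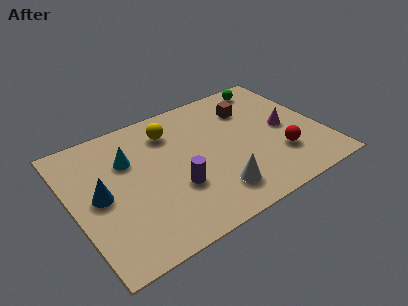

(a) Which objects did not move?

the brown cube and the blue cone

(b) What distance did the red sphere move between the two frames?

1.7

The red sphere was near (9.5, 3.5) before and (8.5, 2.1) after, so it travelled √(1.0² + 1.4²) ≈ 1.7 units.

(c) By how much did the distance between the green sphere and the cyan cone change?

+1.6

The distance was about 5.0 in the first image and 6.6 in the second, so they moved 1.6 units further apart.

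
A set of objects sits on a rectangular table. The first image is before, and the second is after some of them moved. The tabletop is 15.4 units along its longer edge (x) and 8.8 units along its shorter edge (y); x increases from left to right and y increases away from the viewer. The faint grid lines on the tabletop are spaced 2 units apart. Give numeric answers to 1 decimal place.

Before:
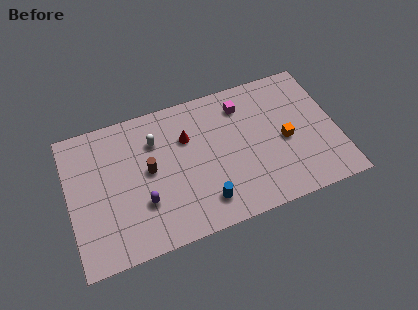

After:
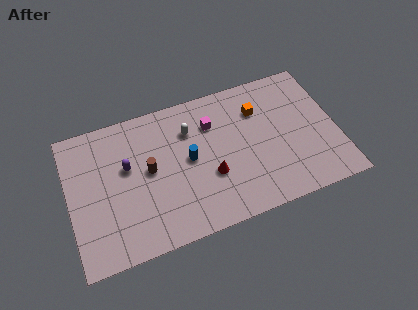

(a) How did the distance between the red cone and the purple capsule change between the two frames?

+0.8

The distance was about 4.3 in the first image and 5.1 in the second, so they moved 0.8 units further apart.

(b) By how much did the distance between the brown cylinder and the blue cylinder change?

-1.9

They were about 4.2 units apart before and 2.3 after — 1.9 units closer together.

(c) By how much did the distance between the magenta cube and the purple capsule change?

-2.3

Before: roughly 7.4 units apart; after: 5.1. That's 2.3 units closer together.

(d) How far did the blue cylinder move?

3.0

The blue cylinder was near (7.5, 1.7) before and (6.9, 4.6) after, so it travelled √(0.6² + 2.9²) ≈ 3.0 units.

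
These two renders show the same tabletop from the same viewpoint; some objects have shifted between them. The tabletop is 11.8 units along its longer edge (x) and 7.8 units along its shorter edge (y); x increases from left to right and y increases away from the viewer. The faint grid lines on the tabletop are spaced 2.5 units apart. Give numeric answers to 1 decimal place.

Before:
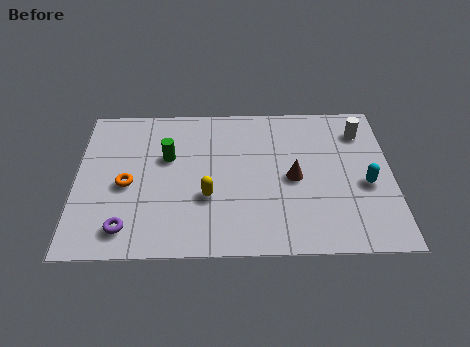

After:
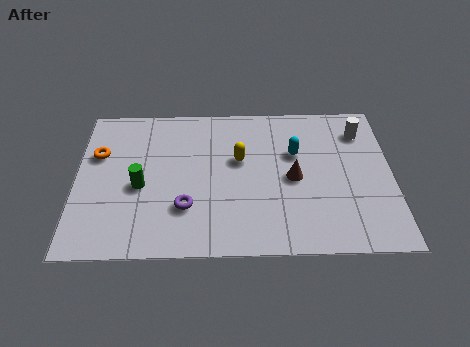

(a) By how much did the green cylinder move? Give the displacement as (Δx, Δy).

(-1.0, -1.5)

The green cylinder was at about (3.4, 4.9) and moved to about (2.4, 3.4).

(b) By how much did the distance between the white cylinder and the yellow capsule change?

-1.9

Before: roughly 6.7 units apart; after: 4.8. That's 1.9 units closer together.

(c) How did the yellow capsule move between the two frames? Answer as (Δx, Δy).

(1.2, 1.9)

The yellow capsule was at about (4.9, 2.8) and moved to about (6.1, 4.7).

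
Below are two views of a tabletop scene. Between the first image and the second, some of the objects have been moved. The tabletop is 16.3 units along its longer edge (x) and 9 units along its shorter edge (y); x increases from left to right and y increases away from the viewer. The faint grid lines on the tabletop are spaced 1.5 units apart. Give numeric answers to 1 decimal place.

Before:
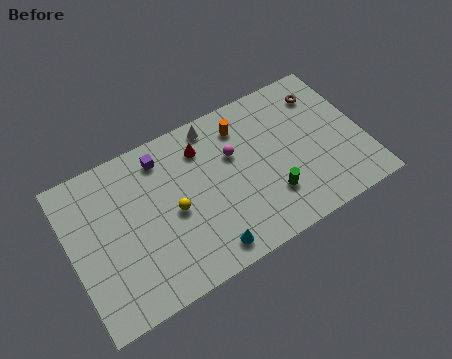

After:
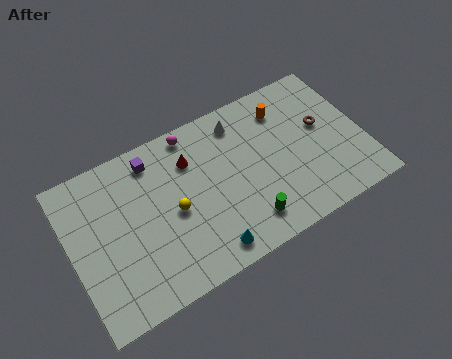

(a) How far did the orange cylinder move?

2.4

The orange cylinder moved from about (9.9, 7.2) to (12.3, 7.1), a distance of √(2.4² + 0.1²) ≈ 2.4.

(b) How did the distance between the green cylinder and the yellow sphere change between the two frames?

-1.0

The distance was about 5.5 in the first image and 4.5 in the second, so they moved 1.0 units closer together.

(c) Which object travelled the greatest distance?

the magenta sphere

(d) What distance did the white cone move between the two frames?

1.5

From (8.4, 8.0) to (9.8, 7.5), the white cone covered √(1.4² + 0.5²) ≈ 1.5 units.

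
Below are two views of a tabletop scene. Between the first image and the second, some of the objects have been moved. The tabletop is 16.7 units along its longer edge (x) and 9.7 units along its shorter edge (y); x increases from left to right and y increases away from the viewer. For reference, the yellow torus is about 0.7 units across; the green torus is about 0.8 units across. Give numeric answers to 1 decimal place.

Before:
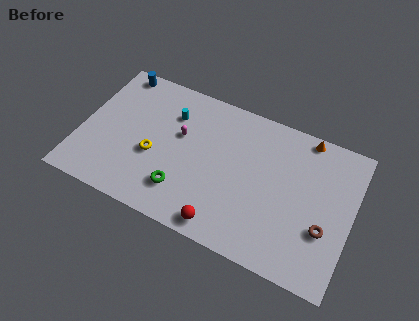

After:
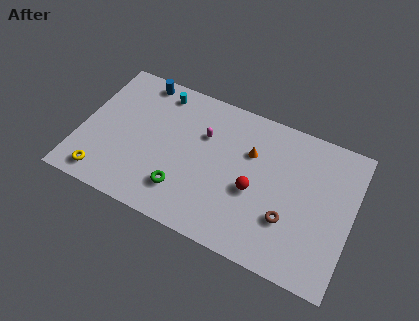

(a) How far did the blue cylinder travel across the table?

1.5

The blue cylinder was near (1.6, 8.8) before and (3.1, 8.7) after, so it travelled √(1.5² + 0.1²) ≈ 1.5 units.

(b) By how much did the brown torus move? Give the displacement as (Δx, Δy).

(-2.2, -0.3)

From the two frames, the brown torus sits at roughly (15.2, 3.4) before and (13.0, 3.1) after.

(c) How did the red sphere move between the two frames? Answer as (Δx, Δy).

(1.5, 3.0)

The red sphere was at about (9.3, 1.1) and moved to about (10.8, 4.1).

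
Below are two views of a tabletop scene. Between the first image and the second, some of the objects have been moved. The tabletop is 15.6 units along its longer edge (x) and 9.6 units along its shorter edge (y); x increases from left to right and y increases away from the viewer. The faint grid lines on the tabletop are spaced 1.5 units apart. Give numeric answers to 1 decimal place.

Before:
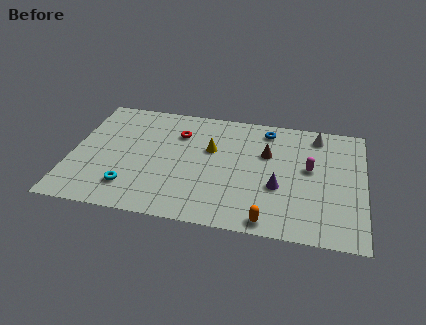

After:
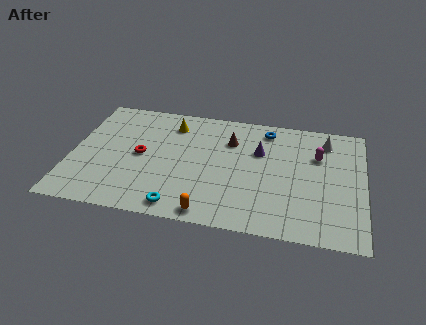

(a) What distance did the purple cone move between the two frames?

2.9

From (11.1, 3.6) to (10.0, 6.3), the purple cone covered √(1.1² + 2.7²) ≈ 2.9 units.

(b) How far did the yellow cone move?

2.8

The yellow cone was near (7.4, 6.0) before and (5.2, 7.7) after, so it travelled √(2.2² + 1.7²) ≈ 2.8 units.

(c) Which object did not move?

the blue torus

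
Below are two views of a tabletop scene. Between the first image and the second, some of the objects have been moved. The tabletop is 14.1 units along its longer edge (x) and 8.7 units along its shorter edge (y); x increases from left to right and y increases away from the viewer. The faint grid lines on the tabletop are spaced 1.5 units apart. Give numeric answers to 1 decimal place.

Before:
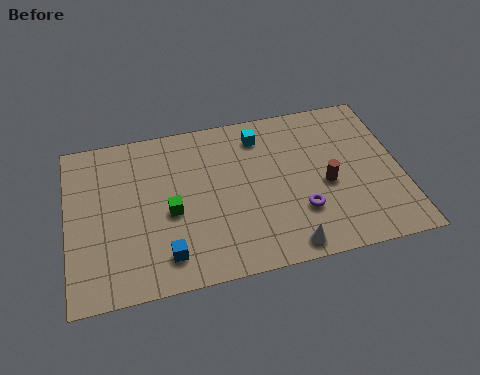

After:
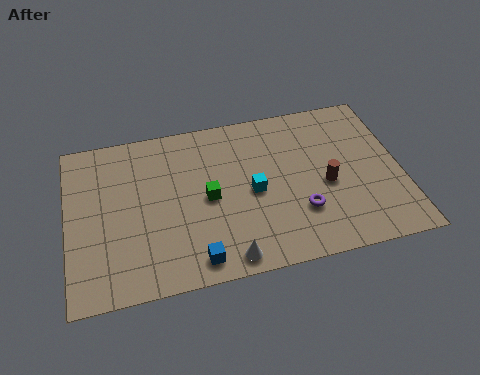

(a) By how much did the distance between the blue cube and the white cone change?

-3.7

Before: roughly 5.0 units apart; after: 1.3. That's 3.7 units closer together.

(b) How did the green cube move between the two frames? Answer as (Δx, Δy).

(1.6, 0.4)

From the two frames, the green cube sits at roughly (4.3, 3.8) before and (5.9, 4.2) after.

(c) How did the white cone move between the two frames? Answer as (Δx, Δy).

(-2.5, 0.0)

The white cone was at about (9.0, 0.9) and moved to about (6.5, 0.9).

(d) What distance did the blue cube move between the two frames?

1.3

The blue cube was near (4.0, 1.6) before and (5.2, 1.1) after, so it travelled √(1.2² + 0.5²) ≈ 1.3 units.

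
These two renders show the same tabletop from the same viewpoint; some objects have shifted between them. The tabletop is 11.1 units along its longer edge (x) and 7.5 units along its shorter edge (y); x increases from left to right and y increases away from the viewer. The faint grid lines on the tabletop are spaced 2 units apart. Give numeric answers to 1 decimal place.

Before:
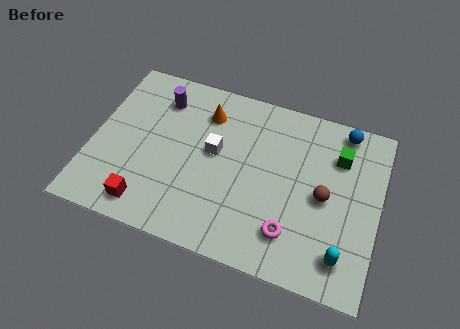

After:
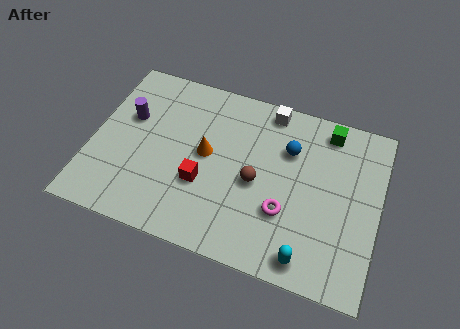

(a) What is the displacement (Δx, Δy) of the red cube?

(2.0, 1.6)

The red cube started near (2.4, 1.1) and ended near (4.4, 2.7).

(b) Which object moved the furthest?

the white cube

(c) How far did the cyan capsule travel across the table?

1.4

The cyan capsule was near (9.9, 1.4) before and (8.6, 0.9) after, so it travelled √(1.3² + 0.5²) ≈ 1.4 units.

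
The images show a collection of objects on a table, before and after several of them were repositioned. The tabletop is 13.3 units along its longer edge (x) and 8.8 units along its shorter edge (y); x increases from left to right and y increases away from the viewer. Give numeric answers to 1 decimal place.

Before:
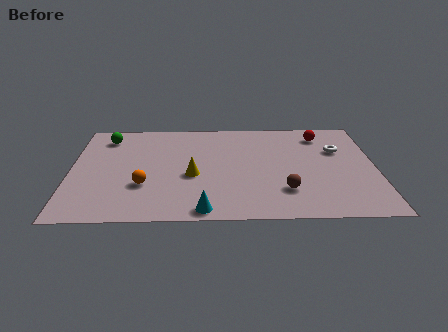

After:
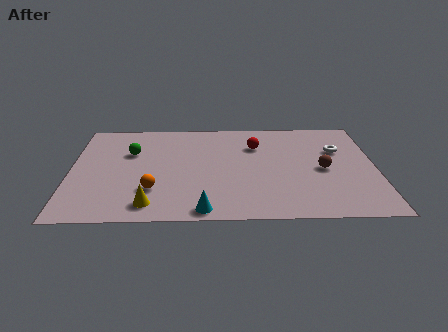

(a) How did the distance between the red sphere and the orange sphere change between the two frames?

-3.0

Before: roughly 8.9 units apart; after: 5.9. That's 3.0 units closer together.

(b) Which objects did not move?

the cyan cone and the white torus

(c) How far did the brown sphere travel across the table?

2.5

The brown sphere was near (9.3, 2.3) before and (11.0, 4.1) after, so it travelled √(1.7² + 1.8²) ≈ 2.5 units.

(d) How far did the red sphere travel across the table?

3.0

The red sphere was near (11.0, 7.2) before and (8.1, 6.3) after, so it travelled √(2.9² + 0.9²) ≈ 3.0 units.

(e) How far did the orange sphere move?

0.6

The orange sphere moved from about (3.2, 2.9) to (3.6, 2.5), a distance of √(0.4² + 0.4²) ≈ 0.6.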